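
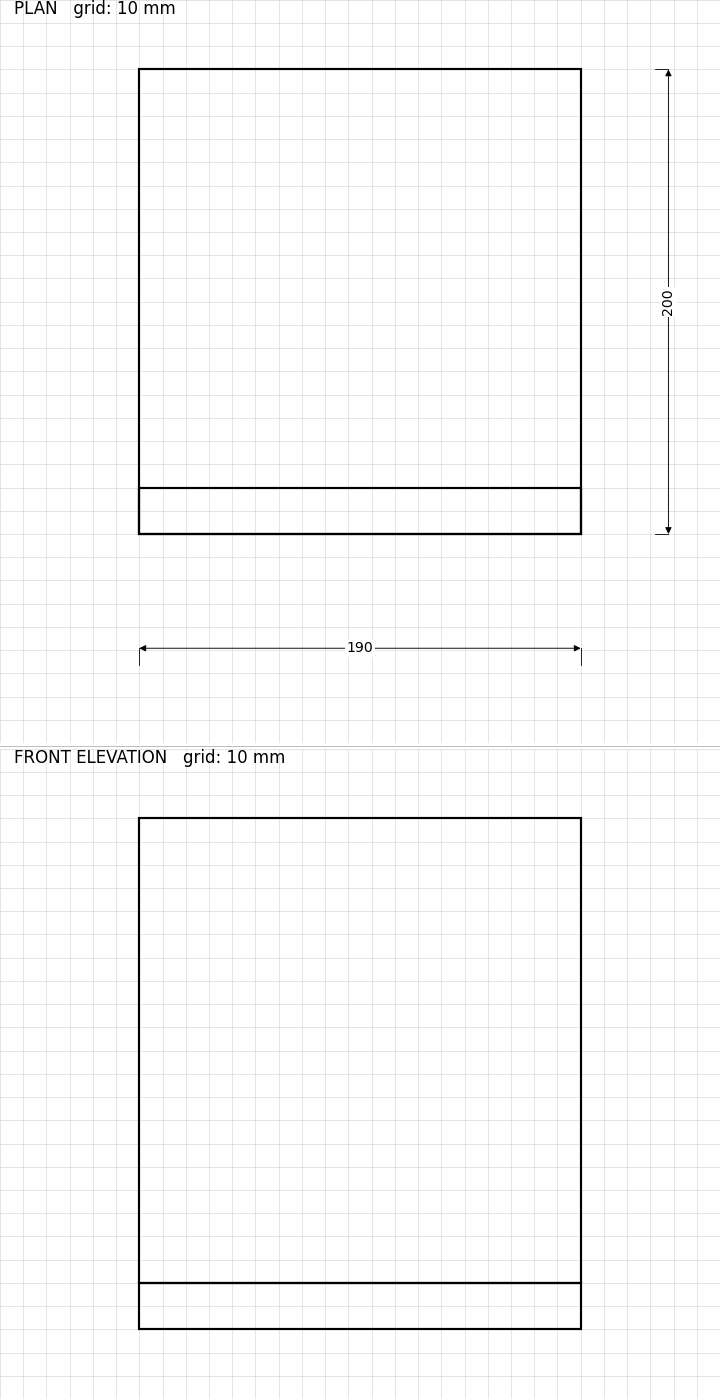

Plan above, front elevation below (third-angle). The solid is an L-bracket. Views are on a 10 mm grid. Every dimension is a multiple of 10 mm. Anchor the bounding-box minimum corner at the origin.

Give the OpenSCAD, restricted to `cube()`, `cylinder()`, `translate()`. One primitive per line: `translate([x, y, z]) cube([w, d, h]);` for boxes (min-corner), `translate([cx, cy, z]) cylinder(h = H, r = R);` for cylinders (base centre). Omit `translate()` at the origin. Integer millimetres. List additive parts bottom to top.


cube([190, 200, 20]);
translate([0, 0, 20]) cube([190, 20, 200]);


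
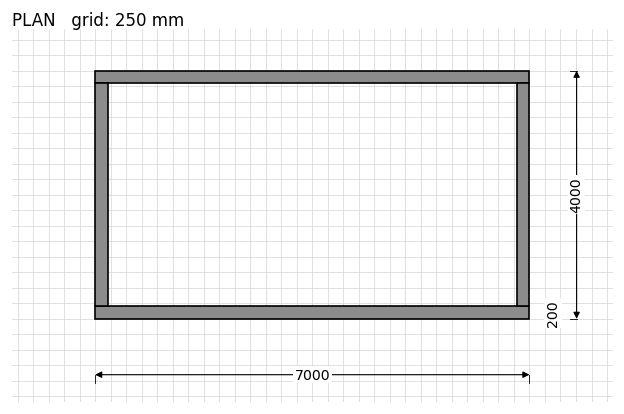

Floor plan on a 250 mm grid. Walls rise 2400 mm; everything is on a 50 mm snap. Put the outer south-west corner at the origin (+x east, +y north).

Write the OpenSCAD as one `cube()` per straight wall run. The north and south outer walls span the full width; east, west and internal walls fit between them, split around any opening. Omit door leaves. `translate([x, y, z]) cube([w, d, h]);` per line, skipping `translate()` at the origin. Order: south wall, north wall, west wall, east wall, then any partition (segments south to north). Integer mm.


cube([7000, 200, 2400]);
translate([0, 3800, 0]) cube([7000, 200, 2400]);
translate([0, 200, 0]) cube([200, 3600, 2400]);
translate([6800, 200, 0]) cube([200, 3600, 2400]);


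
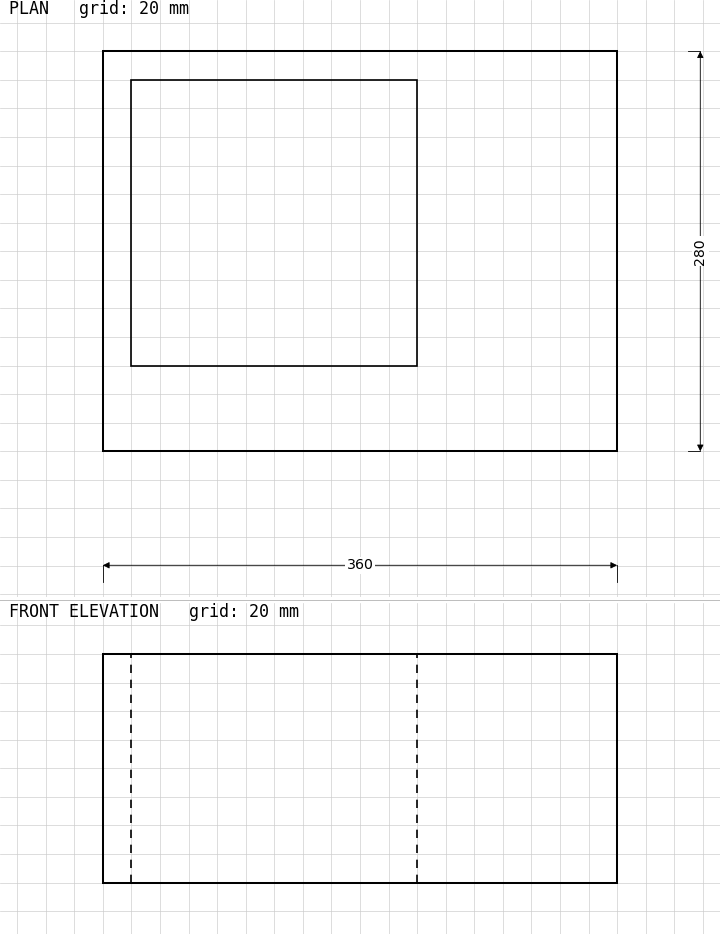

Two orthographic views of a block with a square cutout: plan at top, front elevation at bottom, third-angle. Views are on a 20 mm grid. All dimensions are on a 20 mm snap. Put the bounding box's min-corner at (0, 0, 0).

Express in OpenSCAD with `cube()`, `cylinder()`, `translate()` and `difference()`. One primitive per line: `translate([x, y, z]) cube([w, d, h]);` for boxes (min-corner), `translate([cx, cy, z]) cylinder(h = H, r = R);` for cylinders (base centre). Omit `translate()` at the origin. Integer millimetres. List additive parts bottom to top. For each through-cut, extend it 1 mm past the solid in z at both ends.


difference() {
  cube([360, 280, 160]);
  translate([20, 60, -1]) cube([200, 200, 162]);
}


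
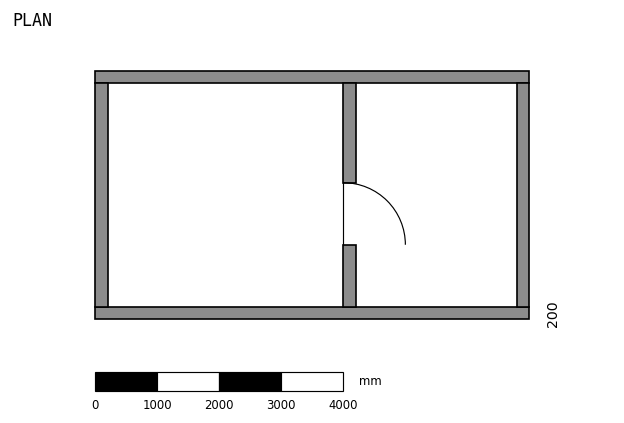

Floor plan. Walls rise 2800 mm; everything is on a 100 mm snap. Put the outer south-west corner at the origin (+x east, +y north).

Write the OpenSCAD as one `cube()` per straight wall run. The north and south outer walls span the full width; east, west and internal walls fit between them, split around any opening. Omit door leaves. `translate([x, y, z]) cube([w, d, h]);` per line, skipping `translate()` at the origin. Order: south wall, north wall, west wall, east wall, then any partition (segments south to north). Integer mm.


cube([7000, 200, 2800]);
translate([0, 3800, 0]) cube([7000, 200, 2800]);
translate([0, 200, 0]) cube([200, 3600, 2800]);
translate([6800, 200, 0]) cube([200, 3600, 2800]);
translate([4000, 200, 0]) cube([200, 1000, 2800]);
translate([4000, 2200, 0]) cube([200, 1600, 2800]);


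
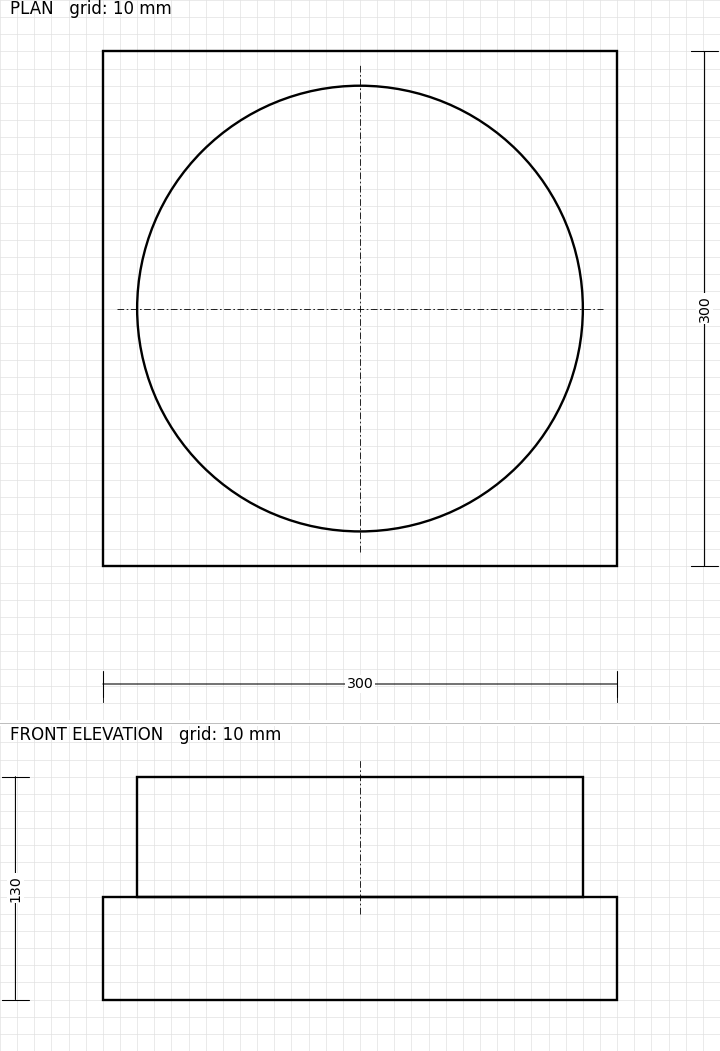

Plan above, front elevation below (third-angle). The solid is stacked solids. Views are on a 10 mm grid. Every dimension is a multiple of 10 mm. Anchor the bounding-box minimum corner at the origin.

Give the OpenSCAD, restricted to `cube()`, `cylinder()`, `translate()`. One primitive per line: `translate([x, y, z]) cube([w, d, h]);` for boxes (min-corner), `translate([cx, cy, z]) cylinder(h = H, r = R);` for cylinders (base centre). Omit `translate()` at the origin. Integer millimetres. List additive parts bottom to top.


cube([300, 300, 60]);
translate([150, 150, 60]) cylinder(h = 70, r = 130);


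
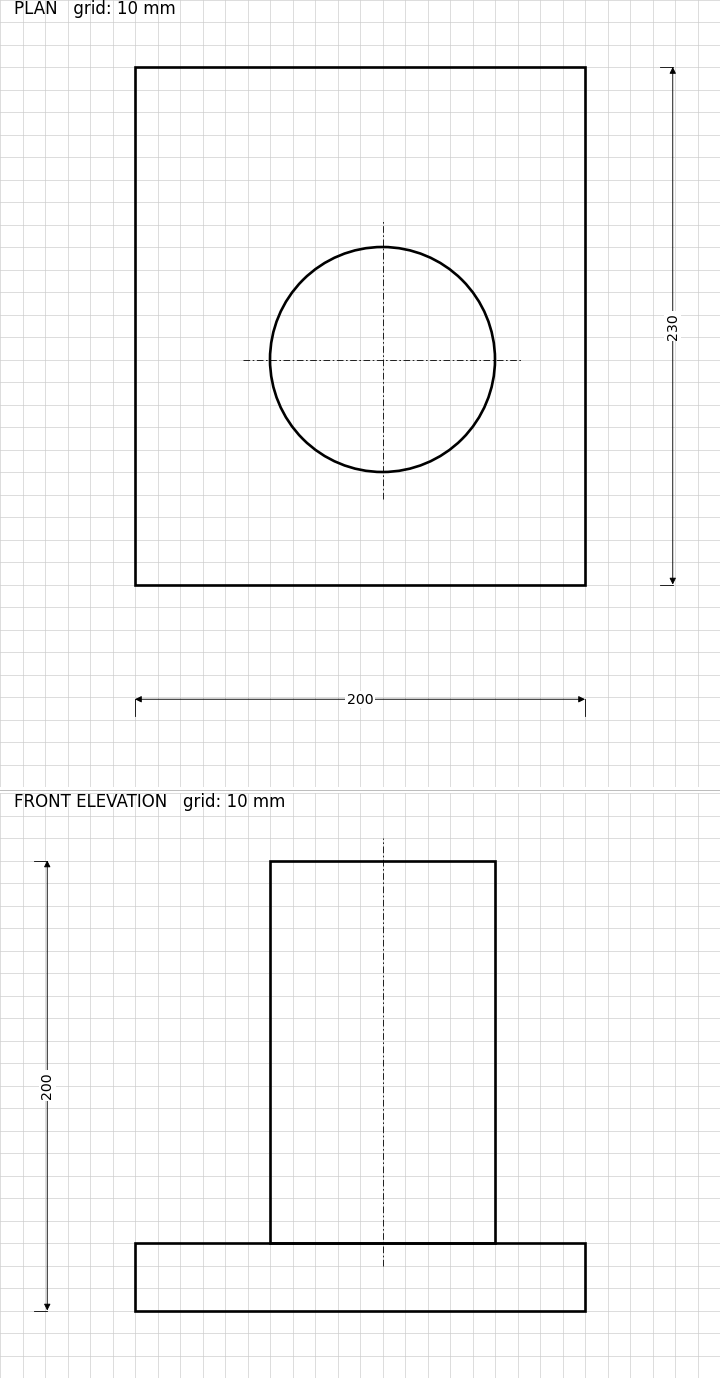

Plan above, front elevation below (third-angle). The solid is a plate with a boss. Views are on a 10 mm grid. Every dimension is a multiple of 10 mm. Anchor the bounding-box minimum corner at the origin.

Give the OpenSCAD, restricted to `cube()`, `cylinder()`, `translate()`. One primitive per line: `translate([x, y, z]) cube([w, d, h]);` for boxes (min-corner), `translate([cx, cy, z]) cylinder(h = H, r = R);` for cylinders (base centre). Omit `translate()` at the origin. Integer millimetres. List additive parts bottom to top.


cube([200, 230, 30]);
translate([110, 100, 30]) cylinder(h = 170, r = 50);


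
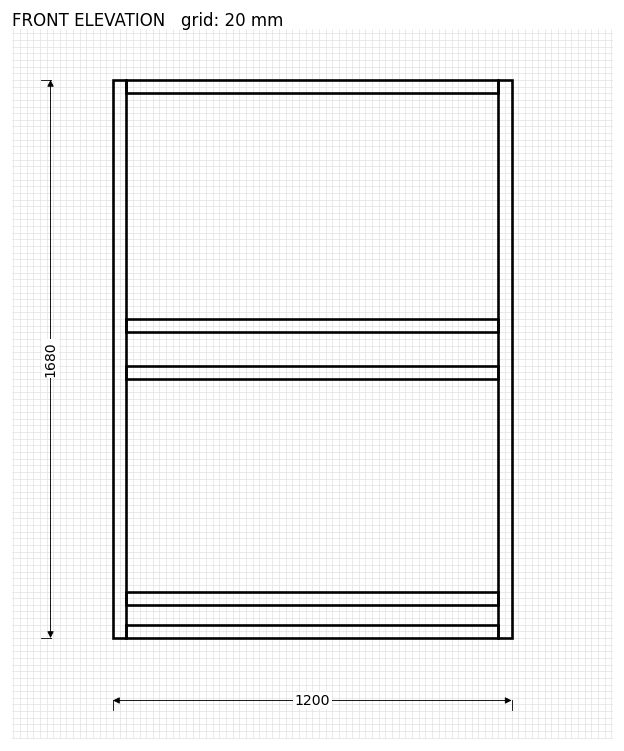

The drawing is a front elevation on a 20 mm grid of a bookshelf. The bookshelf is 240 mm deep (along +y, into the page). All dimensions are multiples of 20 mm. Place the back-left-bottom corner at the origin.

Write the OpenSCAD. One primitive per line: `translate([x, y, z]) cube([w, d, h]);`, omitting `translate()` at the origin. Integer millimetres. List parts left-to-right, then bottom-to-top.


cube([40, 240, 1680]);
translate([40, 0, 0]) cube([1120, 240, 40]);
translate([40, 0, 100]) cube([1120, 240, 40]);
translate([40, 0, 780]) cube([1120, 240, 40]);
translate([40, 0, 920]) cube([1120, 240, 40]);
translate([40, 0, 1640]) cube([1120, 240, 40]);
translate([1160, 0, 0]) cube([40, 240, 1680]);


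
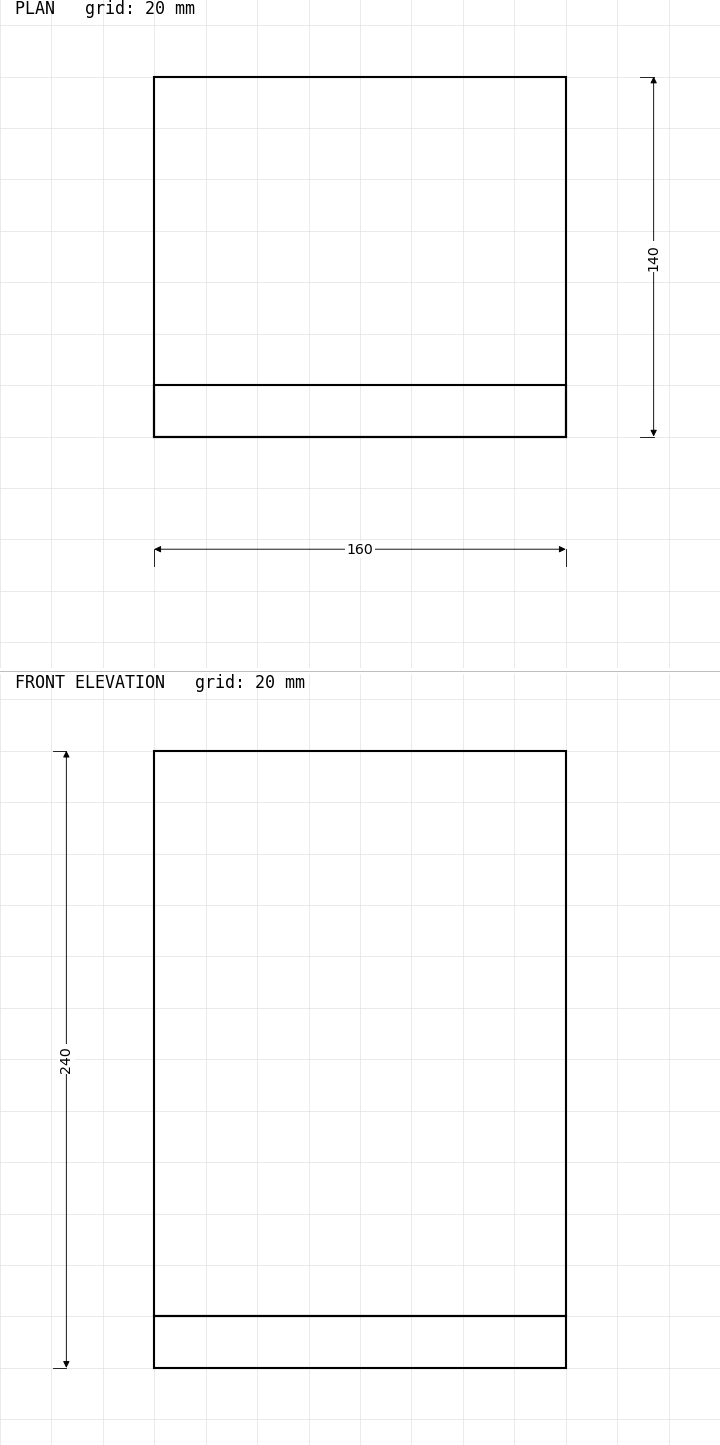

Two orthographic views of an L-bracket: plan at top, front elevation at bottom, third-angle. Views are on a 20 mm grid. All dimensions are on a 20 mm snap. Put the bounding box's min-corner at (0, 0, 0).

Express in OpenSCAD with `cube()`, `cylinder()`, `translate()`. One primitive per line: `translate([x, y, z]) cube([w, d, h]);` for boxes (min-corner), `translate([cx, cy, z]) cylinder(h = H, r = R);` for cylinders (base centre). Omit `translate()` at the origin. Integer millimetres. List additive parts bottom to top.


cube([160, 140, 20]);
translate([0, 0, 20]) cube([160, 20, 220]);


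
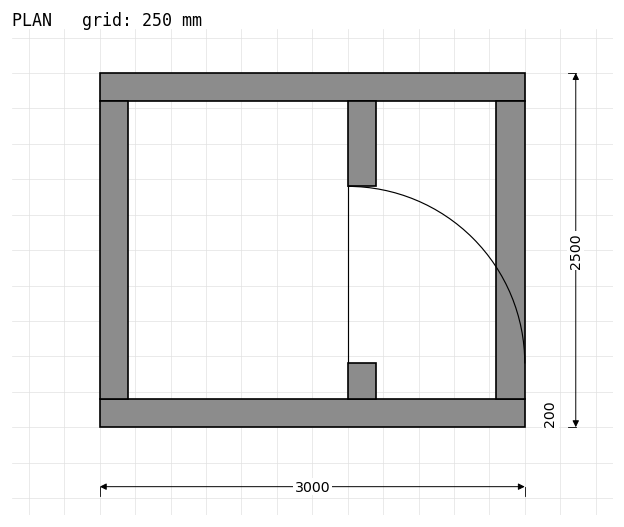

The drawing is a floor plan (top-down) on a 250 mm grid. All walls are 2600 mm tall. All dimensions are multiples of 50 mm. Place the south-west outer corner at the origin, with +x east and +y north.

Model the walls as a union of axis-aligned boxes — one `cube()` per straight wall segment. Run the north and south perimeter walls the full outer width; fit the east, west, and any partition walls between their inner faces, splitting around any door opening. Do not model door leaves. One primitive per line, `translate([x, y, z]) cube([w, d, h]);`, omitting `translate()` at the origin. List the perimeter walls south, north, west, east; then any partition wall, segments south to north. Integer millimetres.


cube([3000, 200, 2600]);
translate([0, 2300, 0]) cube([3000, 200, 2600]);
translate([0, 200, 0]) cube([200, 2100, 2600]);
translate([2800, 200, 0]) cube([200, 2100, 2600]);
translate([1750, 200, 0]) cube([200, 250, 2600]);
translate([1750, 1700, 0]) cube([200, 600, 2600]);


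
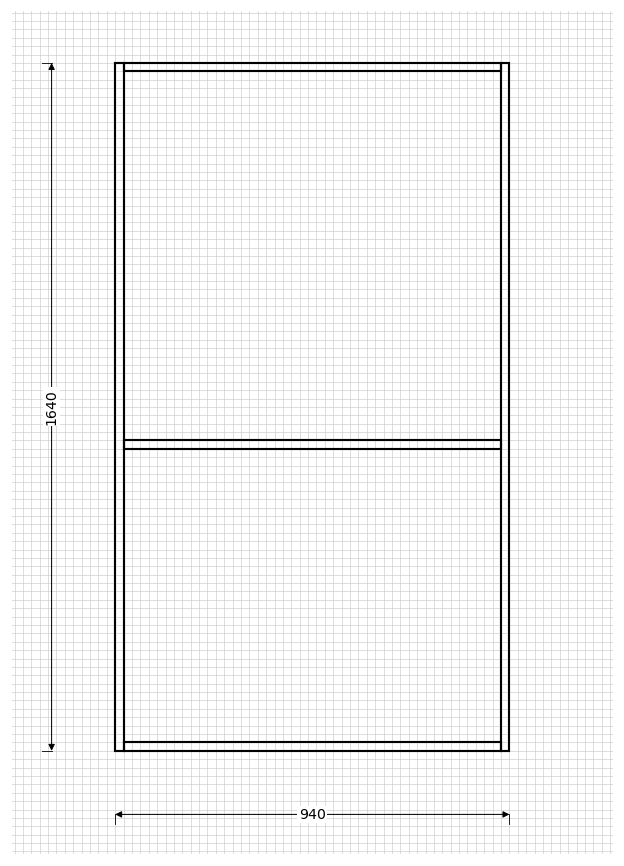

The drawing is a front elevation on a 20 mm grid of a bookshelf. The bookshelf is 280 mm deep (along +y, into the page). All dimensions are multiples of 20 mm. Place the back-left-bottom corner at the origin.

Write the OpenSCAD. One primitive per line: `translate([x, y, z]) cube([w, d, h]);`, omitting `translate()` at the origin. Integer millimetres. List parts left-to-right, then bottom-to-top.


cube([20, 280, 1640]);
translate([20, 0, 0]) cube([900, 280, 20]);
translate([20, 0, 720]) cube([900, 280, 20]);
translate([20, 0, 1620]) cube([900, 280, 20]);
translate([920, 0, 0]) cube([20, 280, 1640]);


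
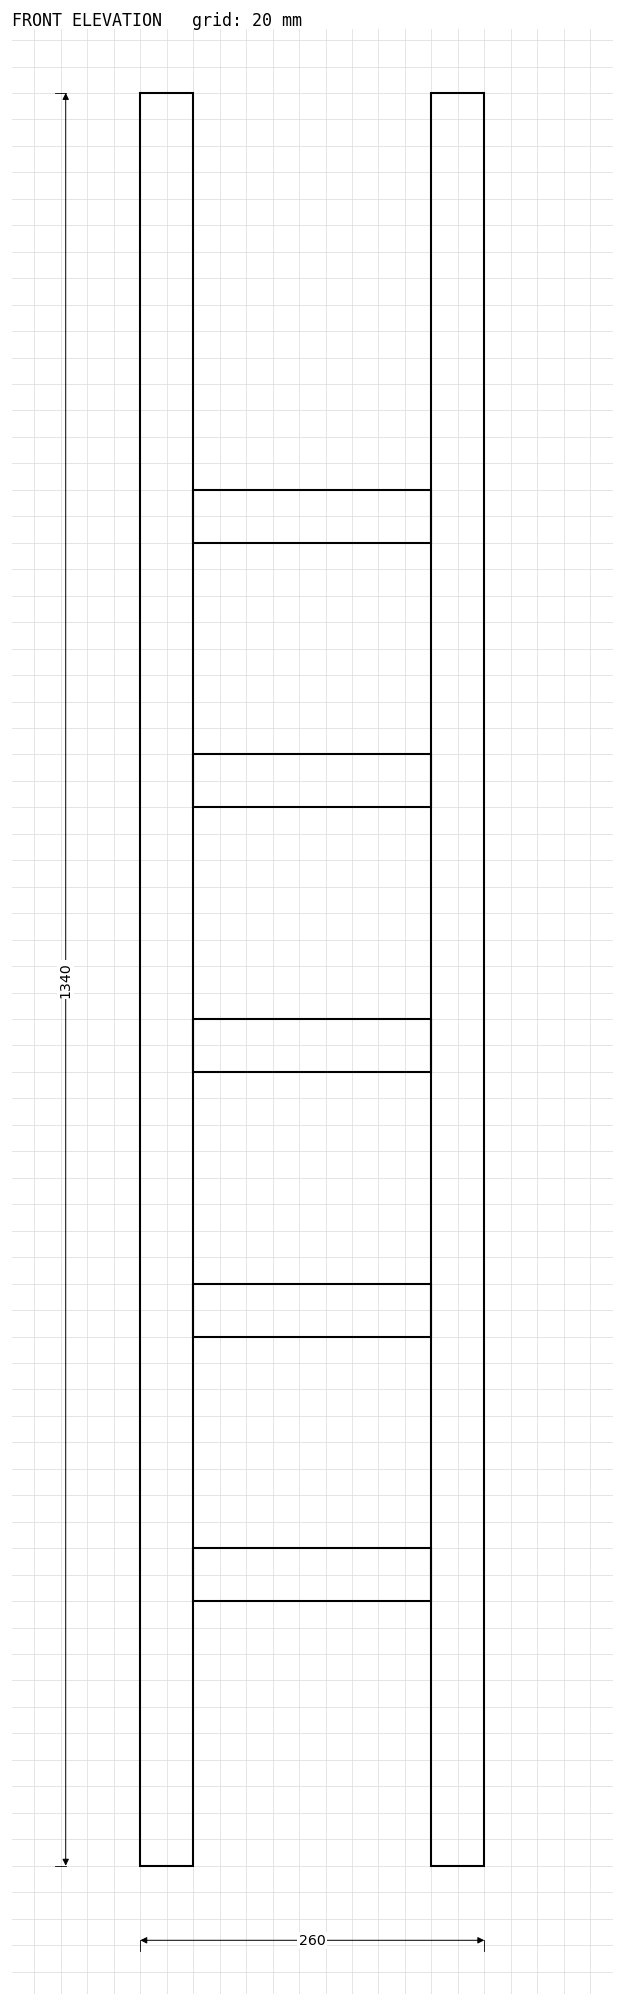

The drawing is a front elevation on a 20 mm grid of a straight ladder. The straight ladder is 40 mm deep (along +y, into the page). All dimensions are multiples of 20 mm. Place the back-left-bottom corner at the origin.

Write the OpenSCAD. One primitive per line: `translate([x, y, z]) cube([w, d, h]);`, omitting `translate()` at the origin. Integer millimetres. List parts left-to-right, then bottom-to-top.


cube([40, 40, 1340]);
translate([40, 0, 200]) cube([180, 40, 40]);
translate([40, 0, 400]) cube([180, 40, 40]);
translate([40, 0, 600]) cube([180, 40, 40]);
translate([40, 0, 800]) cube([180, 40, 40]);
translate([40, 0, 1000]) cube([180, 40, 40]);
translate([220, 0, 0]) cube([40, 40, 1340]);


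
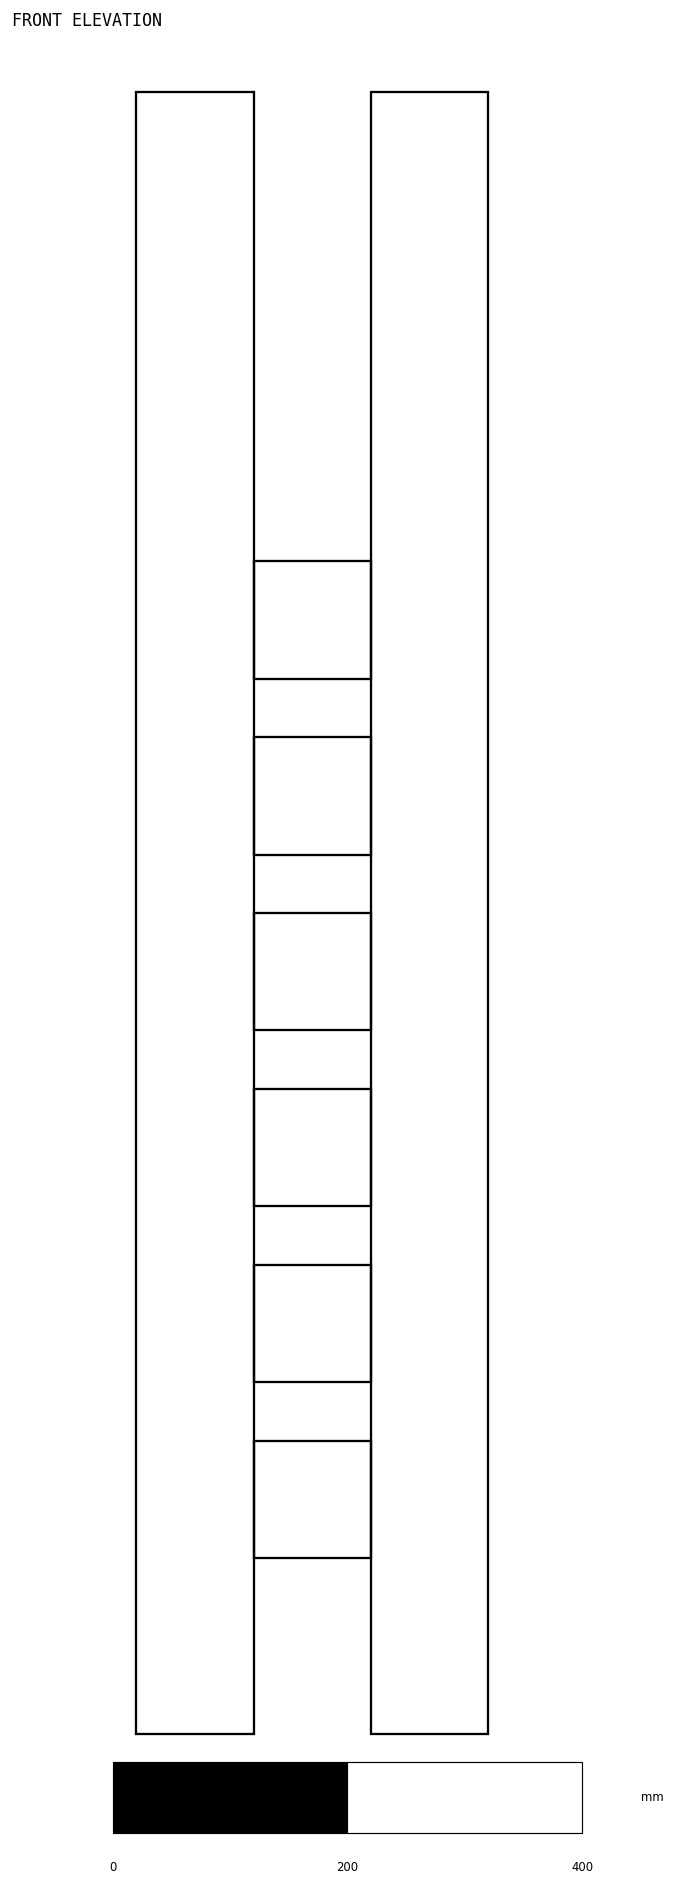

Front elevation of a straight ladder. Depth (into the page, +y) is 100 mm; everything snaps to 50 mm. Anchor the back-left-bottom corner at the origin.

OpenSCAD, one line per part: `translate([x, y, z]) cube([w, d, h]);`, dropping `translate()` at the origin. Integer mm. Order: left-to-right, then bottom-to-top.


cube([100, 100, 1400]);
translate([100, 0, 150]) cube([100, 100, 100]);
translate([100, 0, 300]) cube([100, 100, 100]);
translate([100, 0, 450]) cube([100, 100, 100]);
translate([100, 0, 600]) cube([100, 100, 100]);
translate([100, 0, 750]) cube([100, 100, 100]);
translate([100, 0, 900]) cube([100, 100, 100]);
translate([200, 0, 0]) cube([100, 100, 1400]);


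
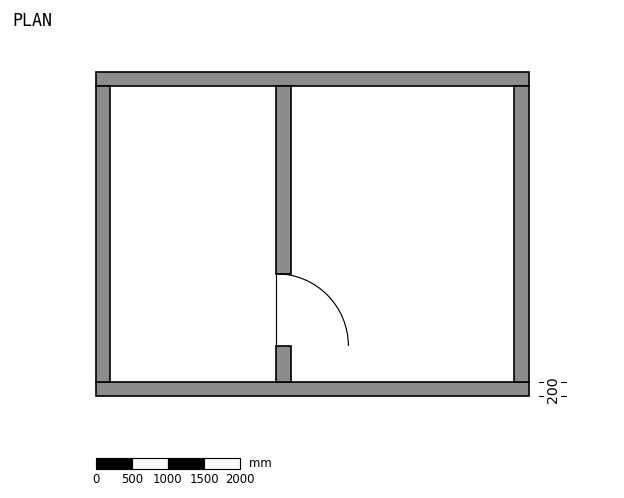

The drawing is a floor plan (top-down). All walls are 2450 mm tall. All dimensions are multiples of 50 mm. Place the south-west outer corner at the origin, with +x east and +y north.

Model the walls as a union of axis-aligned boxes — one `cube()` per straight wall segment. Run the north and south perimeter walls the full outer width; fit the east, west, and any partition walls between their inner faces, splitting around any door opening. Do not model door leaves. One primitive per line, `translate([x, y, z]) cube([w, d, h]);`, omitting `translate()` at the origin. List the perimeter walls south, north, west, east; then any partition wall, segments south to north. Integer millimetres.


cube([6000, 200, 2450]);
translate([0, 4300, 0]) cube([6000, 200, 2450]);
translate([0, 200, 0]) cube([200, 4100, 2450]);
translate([5800, 200, 0]) cube([200, 4100, 2450]);
translate([2500, 200, 0]) cube([200, 500, 2450]);
translate([2500, 1700, 0]) cube([200, 2600, 2450]);


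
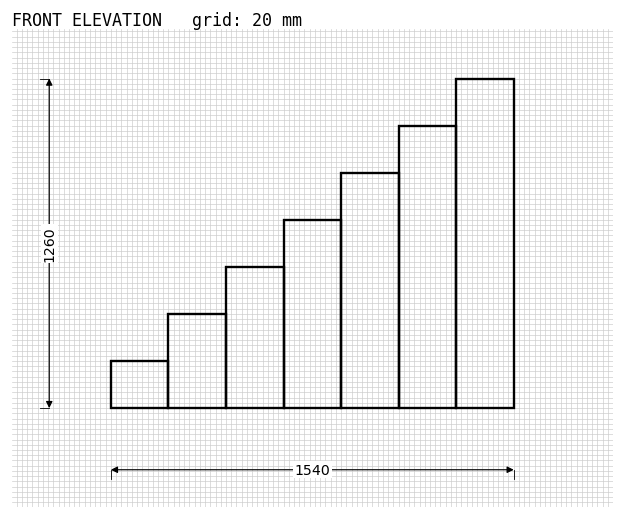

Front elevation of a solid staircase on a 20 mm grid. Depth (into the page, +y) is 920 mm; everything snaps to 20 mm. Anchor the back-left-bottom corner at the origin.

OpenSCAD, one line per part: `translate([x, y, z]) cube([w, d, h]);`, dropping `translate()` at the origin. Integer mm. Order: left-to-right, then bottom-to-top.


cube([220, 920, 180]);
translate([220, 0, 0]) cube([220, 920, 360]);
translate([440, 0, 0]) cube([220, 920, 540]);
translate([660, 0, 0]) cube([220, 920, 720]);
translate([880, 0, 0]) cube([220, 920, 900]);
translate([1100, 0, 0]) cube([220, 920, 1080]);
translate([1320, 0, 0]) cube([220, 920, 1260]);


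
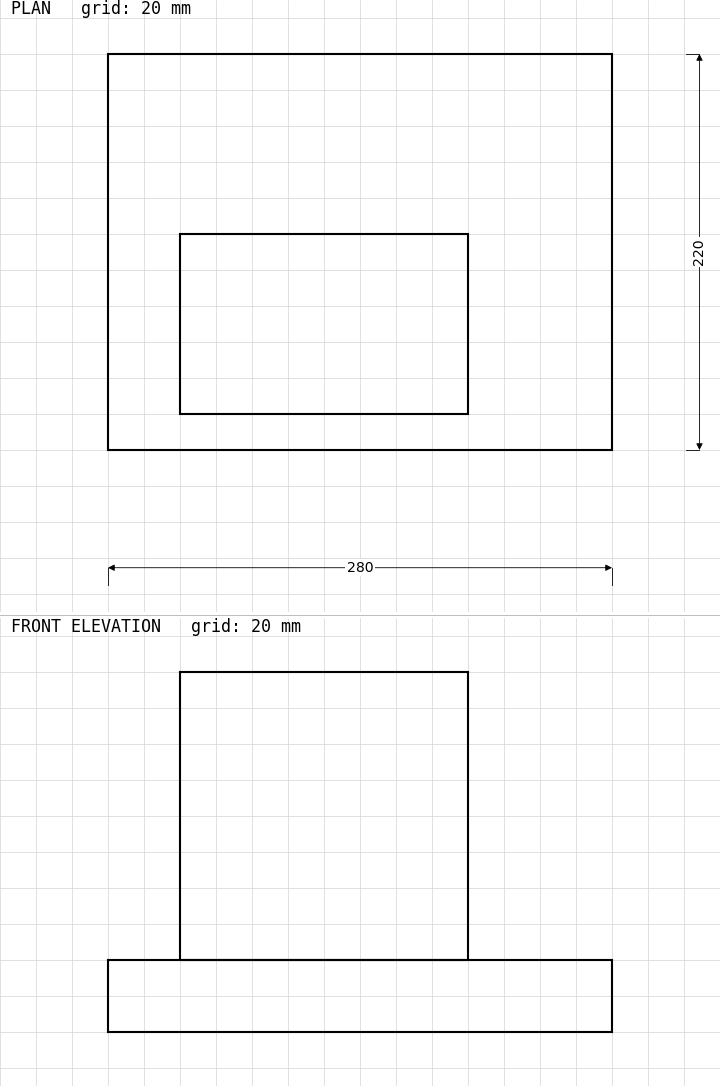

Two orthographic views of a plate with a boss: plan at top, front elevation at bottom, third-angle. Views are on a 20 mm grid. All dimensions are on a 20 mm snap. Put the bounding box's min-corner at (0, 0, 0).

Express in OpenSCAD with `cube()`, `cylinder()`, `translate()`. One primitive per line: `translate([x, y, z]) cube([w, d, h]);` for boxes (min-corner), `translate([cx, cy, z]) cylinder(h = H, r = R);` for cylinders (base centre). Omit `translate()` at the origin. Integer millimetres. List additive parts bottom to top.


cube([280, 220, 40]);
translate([40, 20, 40]) cube([160, 100, 160]);


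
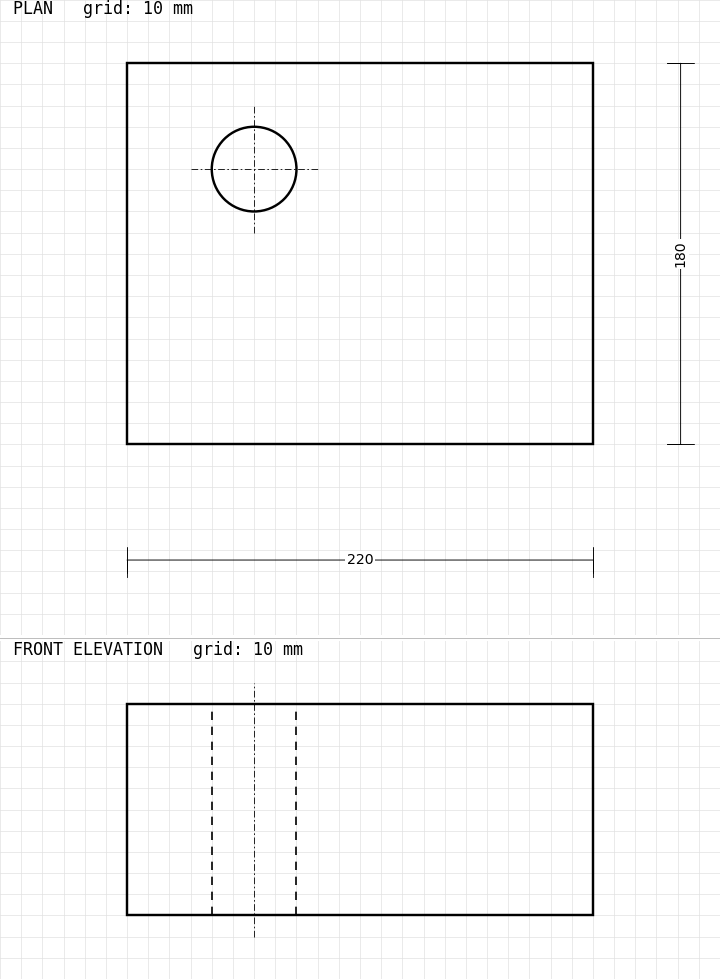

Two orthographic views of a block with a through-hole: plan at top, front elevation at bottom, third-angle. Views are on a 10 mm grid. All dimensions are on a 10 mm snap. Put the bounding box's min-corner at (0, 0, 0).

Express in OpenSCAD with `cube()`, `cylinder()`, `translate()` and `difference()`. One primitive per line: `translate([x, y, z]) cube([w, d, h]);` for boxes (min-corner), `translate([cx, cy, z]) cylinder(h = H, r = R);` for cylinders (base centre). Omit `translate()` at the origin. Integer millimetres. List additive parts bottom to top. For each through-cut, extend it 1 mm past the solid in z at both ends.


difference() {
  cube([220, 180, 100]);
  translate([60, 130, -1]) cylinder(h = 102, r = 20);
}


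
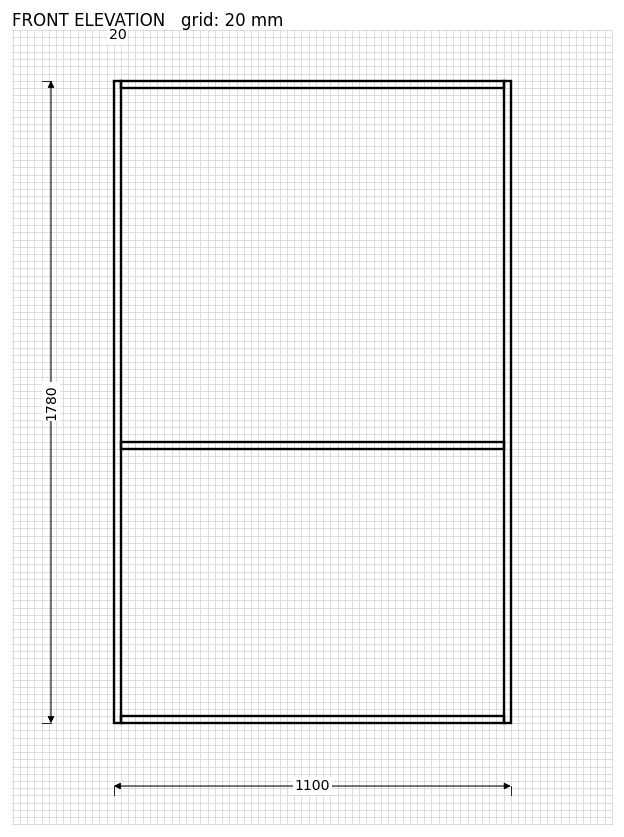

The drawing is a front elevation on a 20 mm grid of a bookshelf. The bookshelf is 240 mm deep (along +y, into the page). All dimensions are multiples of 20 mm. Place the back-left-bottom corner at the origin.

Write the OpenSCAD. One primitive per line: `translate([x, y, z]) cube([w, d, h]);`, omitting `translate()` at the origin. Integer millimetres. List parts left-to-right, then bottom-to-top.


cube([20, 240, 1780]);
translate([20, 0, 0]) cube([1060, 240, 20]);
translate([20, 0, 760]) cube([1060, 240, 20]);
translate([20, 0, 1760]) cube([1060, 240, 20]);
translate([1080, 0, 0]) cube([20, 240, 1780]);


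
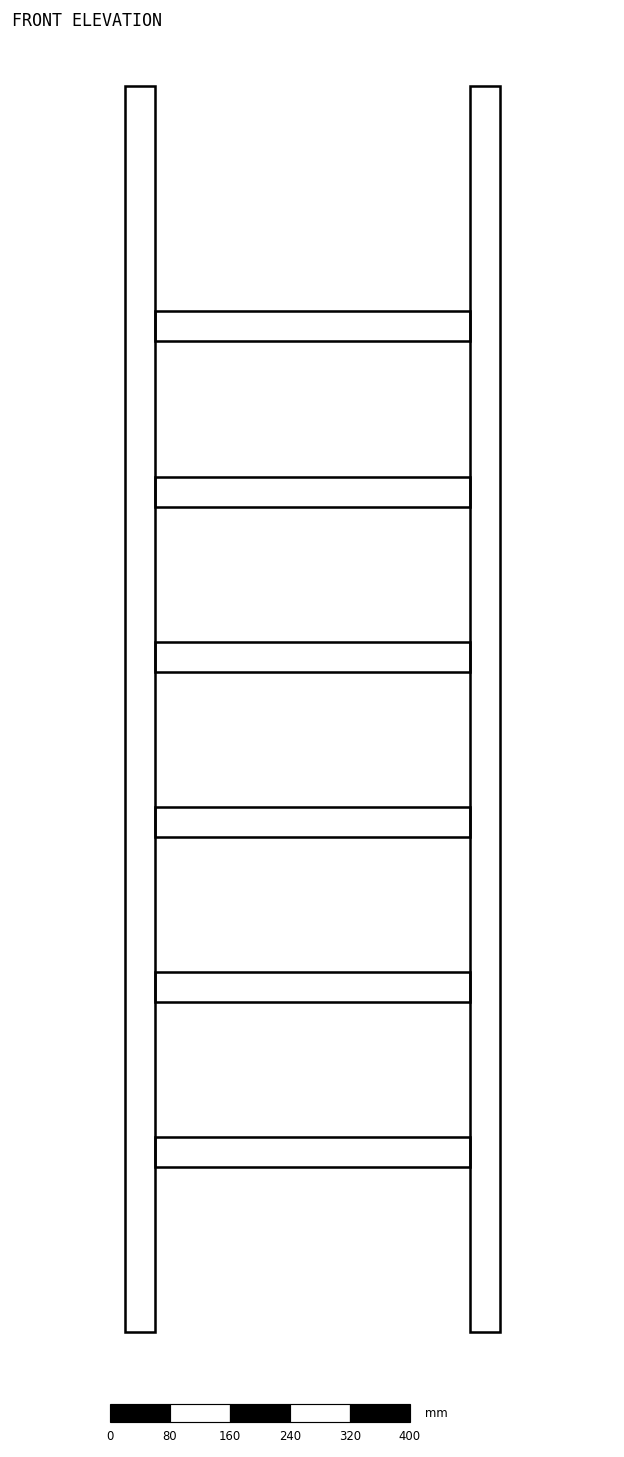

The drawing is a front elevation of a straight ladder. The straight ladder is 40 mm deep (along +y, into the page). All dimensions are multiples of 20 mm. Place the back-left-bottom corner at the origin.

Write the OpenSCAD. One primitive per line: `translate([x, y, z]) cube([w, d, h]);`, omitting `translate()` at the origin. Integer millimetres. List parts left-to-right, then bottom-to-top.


cube([40, 40, 1660]);
translate([40, 0, 220]) cube([420, 40, 40]);
translate([40, 0, 440]) cube([420, 40, 40]);
translate([40, 0, 660]) cube([420, 40, 40]);
translate([40, 0, 880]) cube([420, 40, 40]);
translate([40, 0, 1100]) cube([420, 40, 40]);
translate([40, 0, 1320]) cube([420, 40, 40]);
translate([460, 0, 0]) cube([40, 40, 1660]);


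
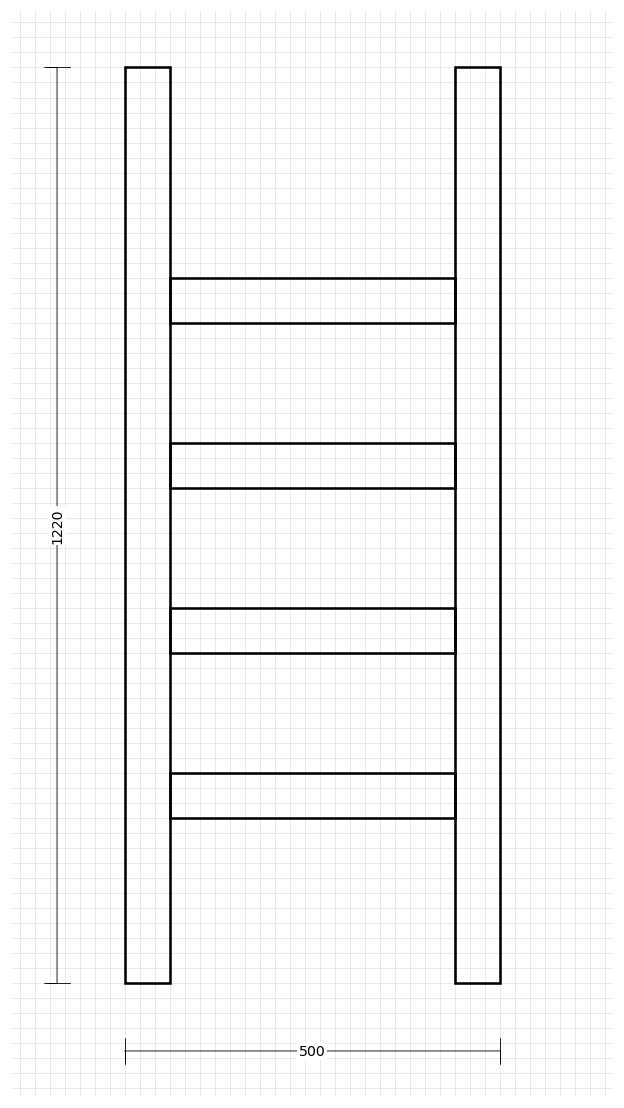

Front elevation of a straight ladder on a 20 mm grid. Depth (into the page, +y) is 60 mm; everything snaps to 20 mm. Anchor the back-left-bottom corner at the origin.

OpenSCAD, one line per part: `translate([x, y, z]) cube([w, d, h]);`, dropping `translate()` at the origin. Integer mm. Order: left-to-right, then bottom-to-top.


cube([60, 60, 1220]);
translate([60, 0, 220]) cube([380, 60, 60]);
translate([60, 0, 440]) cube([380, 60, 60]);
translate([60, 0, 660]) cube([380, 60, 60]);
translate([60, 0, 880]) cube([380, 60, 60]);
translate([440, 0, 0]) cube([60, 60, 1220]);


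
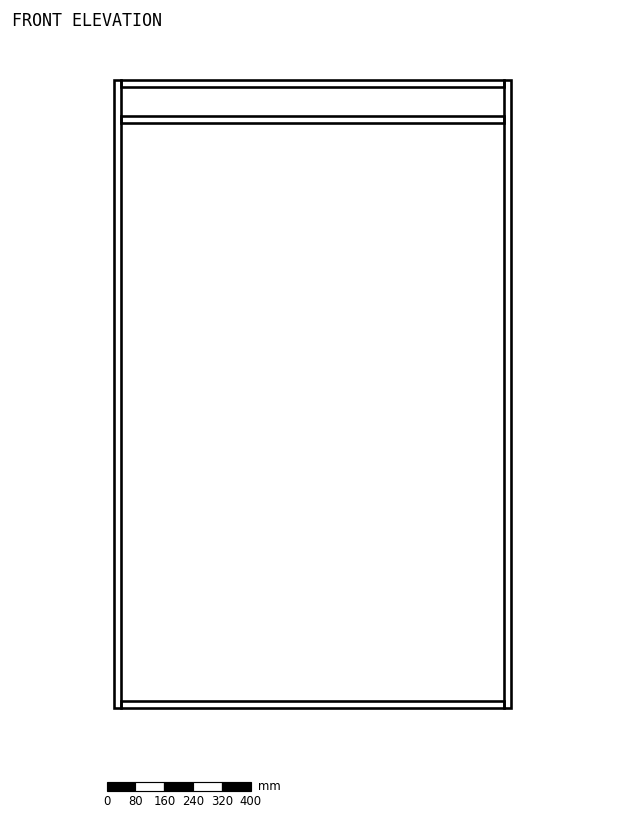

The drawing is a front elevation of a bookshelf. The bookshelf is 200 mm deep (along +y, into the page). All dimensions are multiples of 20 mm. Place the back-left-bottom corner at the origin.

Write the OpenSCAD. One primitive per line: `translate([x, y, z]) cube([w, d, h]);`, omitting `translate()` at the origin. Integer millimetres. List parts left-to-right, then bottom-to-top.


cube([20, 200, 1740]);
translate([20, 0, 0]) cube([1060, 200, 20]);
translate([20, 0, 1620]) cube([1060, 200, 20]);
translate([20, 0, 1720]) cube([1060, 200, 20]);
translate([1080, 0, 0]) cube([20, 200, 1740]);


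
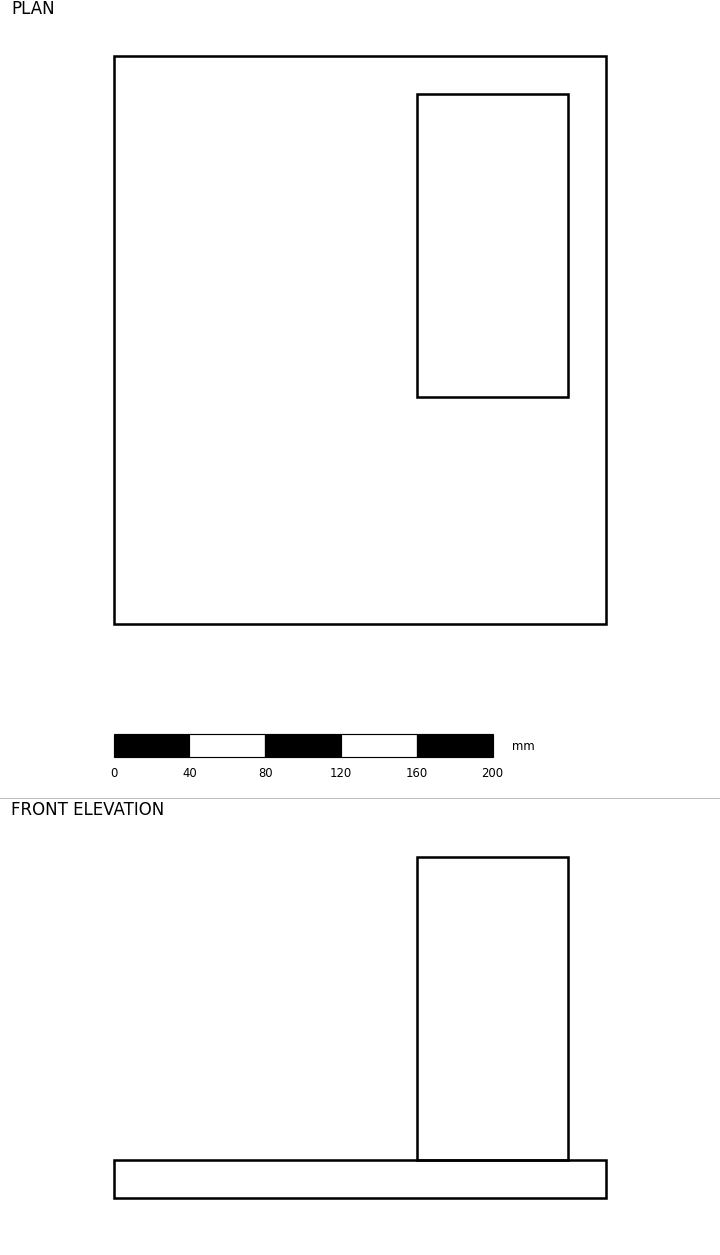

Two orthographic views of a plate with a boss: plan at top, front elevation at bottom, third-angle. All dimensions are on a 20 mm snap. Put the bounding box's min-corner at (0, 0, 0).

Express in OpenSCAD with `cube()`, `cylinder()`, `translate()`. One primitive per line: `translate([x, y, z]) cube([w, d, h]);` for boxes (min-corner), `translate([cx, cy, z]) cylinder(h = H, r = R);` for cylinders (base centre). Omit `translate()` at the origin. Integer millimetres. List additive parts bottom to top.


cube([260, 300, 20]);
translate([160, 120, 20]) cube([80, 160, 160]);


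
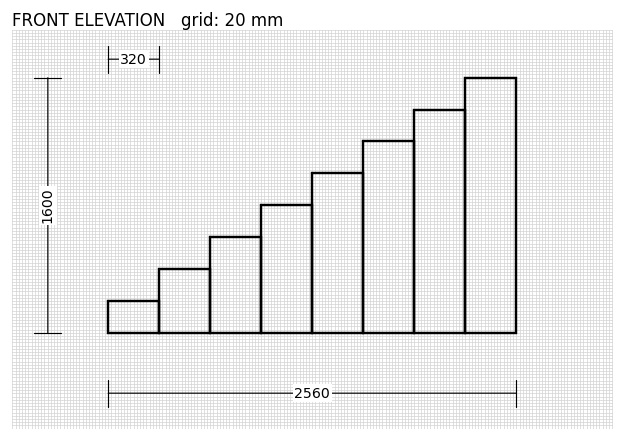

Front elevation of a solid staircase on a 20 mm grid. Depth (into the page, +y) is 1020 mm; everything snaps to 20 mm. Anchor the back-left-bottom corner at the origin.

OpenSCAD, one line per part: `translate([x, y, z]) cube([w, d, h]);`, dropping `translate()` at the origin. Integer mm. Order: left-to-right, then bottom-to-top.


cube([320, 1020, 200]);
translate([320, 0, 0]) cube([320, 1020, 400]);
translate([640, 0, 0]) cube([320, 1020, 600]);
translate([960, 0, 0]) cube([320, 1020, 800]);
translate([1280, 0, 0]) cube([320, 1020, 1000]);
translate([1600, 0, 0]) cube([320, 1020, 1200]);
translate([1920, 0, 0]) cube([320, 1020, 1400]);
translate([2240, 0, 0]) cube([320, 1020, 1600]);


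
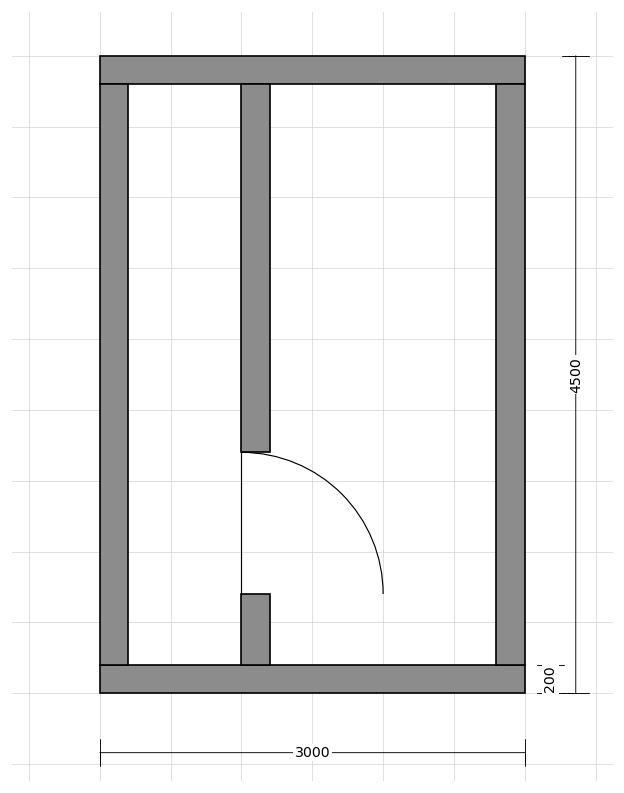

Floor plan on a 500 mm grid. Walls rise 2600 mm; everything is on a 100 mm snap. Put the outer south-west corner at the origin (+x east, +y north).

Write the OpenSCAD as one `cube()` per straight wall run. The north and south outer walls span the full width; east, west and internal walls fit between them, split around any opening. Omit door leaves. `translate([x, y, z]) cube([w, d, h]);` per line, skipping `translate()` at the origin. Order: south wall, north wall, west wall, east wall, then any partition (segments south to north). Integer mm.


cube([3000, 200, 2600]);
translate([0, 4300, 0]) cube([3000, 200, 2600]);
translate([0, 200, 0]) cube([200, 4100, 2600]);
translate([2800, 200, 0]) cube([200, 4100, 2600]);
translate([1000, 200, 0]) cube([200, 500, 2600]);
translate([1000, 1700, 0]) cube([200, 2600, 2600]);


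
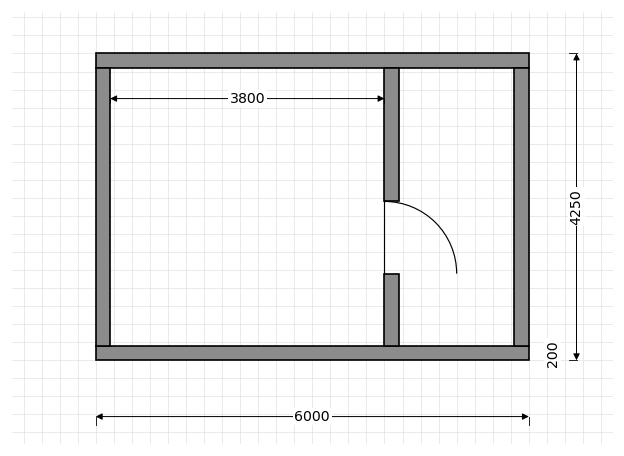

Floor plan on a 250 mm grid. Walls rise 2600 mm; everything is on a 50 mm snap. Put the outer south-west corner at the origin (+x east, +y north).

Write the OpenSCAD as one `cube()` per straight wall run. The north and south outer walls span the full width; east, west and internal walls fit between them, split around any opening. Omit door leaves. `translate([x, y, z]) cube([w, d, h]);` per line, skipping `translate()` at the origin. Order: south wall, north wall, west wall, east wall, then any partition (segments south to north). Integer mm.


cube([6000, 200, 2600]);
translate([0, 4050, 0]) cube([6000, 200, 2600]);
translate([0, 200, 0]) cube([200, 3850, 2600]);
translate([5800, 200, 0]) cube([200, 3850, 2600]);
translate([4000, 200, 0]) cube([200, 1000, 2600]);
translate([4000, 2200, 0]) cube([200, 1850, 2600]);


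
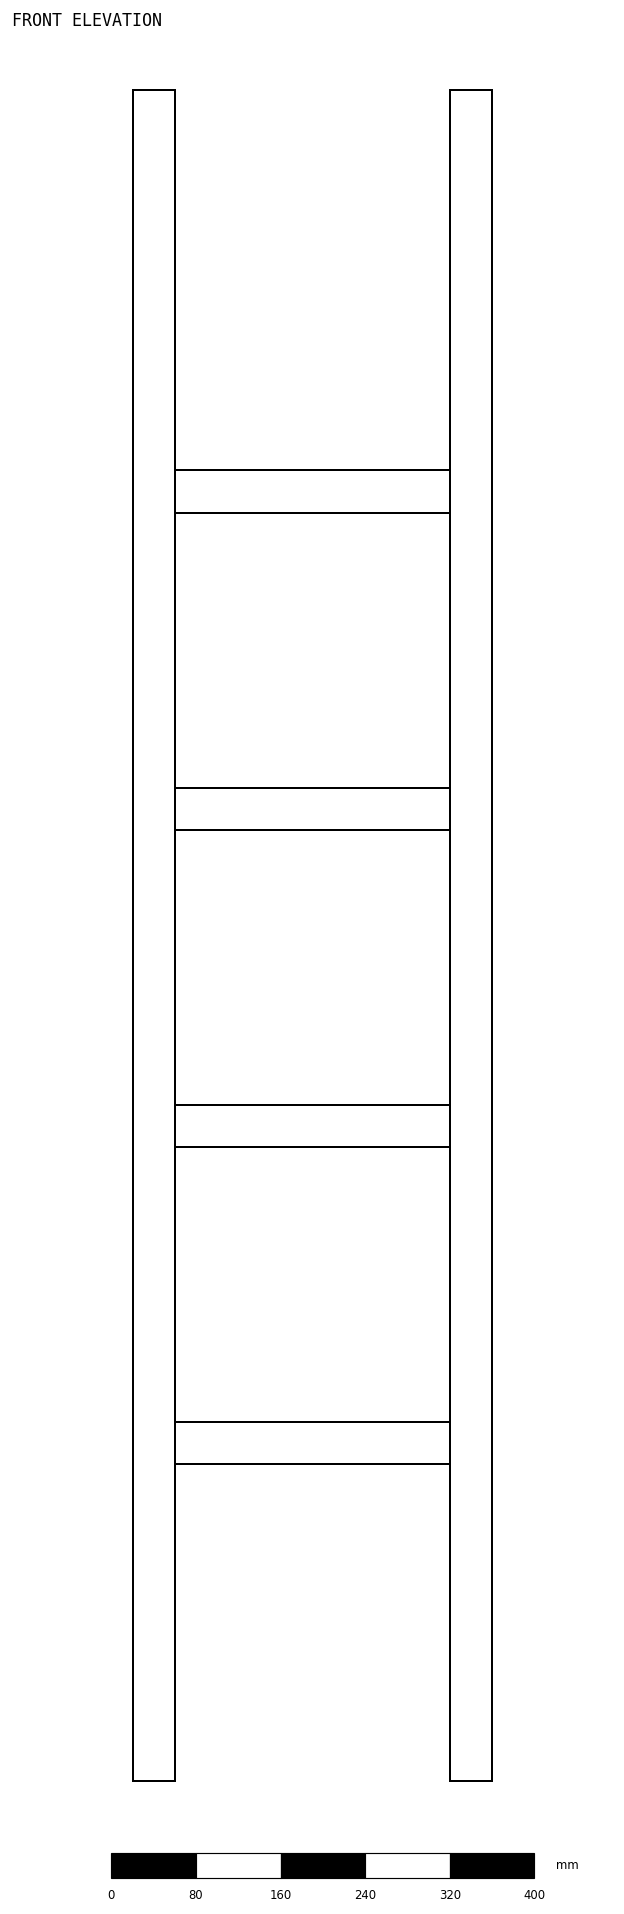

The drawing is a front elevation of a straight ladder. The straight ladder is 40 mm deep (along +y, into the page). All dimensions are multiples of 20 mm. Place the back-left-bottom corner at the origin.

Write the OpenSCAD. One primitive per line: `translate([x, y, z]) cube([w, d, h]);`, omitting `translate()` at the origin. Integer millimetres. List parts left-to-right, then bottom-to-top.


cube([40, 40, 1600]);
translate([40, 0, 300]) cube([260, 40, 40]);
translate([40, 0, 600]) cube([260, 40, 40]);
translate([40, 0, 900]) cube([260, 40, 40]);
translate([40, 0, 1200]) cube([260, 40, 40]);
translate([300, 0, 0]) cube([40, 40, 1600]);


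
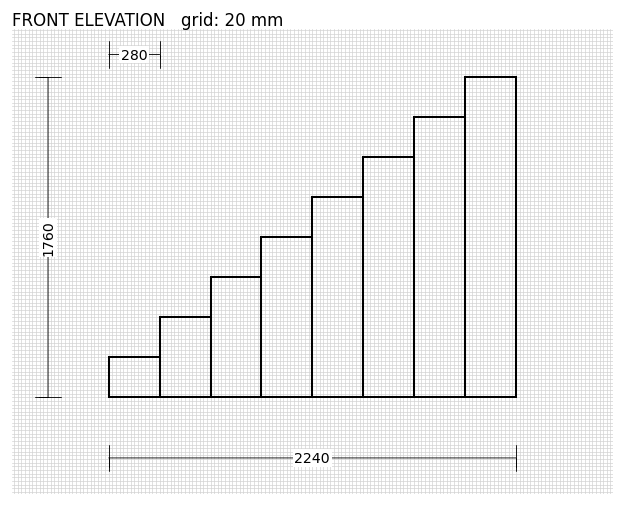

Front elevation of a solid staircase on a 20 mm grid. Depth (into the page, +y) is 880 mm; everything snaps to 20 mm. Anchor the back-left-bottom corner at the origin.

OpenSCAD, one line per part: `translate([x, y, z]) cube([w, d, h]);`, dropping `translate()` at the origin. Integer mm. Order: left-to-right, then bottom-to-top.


cube([280, 880, 220]);
translate([280, 0, 0]) cube([280, 880, 440]);
translate([560, 0, 0]) cube([280, 880, 660]);
translate([840, 0, 0]) cube([280, 880, 880]);
translate([1120, 0, 0]) cube([280, 880, 1100]);
translate([1400, 0, 0]) cube([280, 880, 1320]);
translate([1680, 0, 0]) cube([280, 880, 1540]);
translate([1960, 0, 0]) cube([280, 880, 1760]);


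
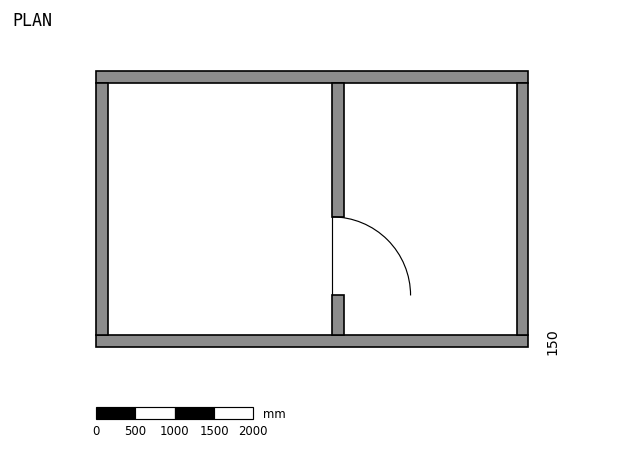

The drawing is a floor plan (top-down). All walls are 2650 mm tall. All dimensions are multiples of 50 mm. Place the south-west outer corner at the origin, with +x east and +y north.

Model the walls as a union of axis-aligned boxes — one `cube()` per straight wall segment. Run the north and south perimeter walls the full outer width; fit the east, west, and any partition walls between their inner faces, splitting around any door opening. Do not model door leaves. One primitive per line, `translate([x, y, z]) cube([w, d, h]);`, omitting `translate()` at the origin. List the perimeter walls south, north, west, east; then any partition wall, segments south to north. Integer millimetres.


cube([5500, 150, 2650]);
translate([0, 3350, 0]) cube([5500, 150, 2650]);
translate([0, 150, 0]) cube([150, 3200, 2650]);
translate([5350, 150, 0]) cube([150, 3200, 2650]);
translate([3000, 150, 0]) cube([150, 500, 2650]);
translate([3000, 1650, 0]) cube([150, 1700, 2650]);


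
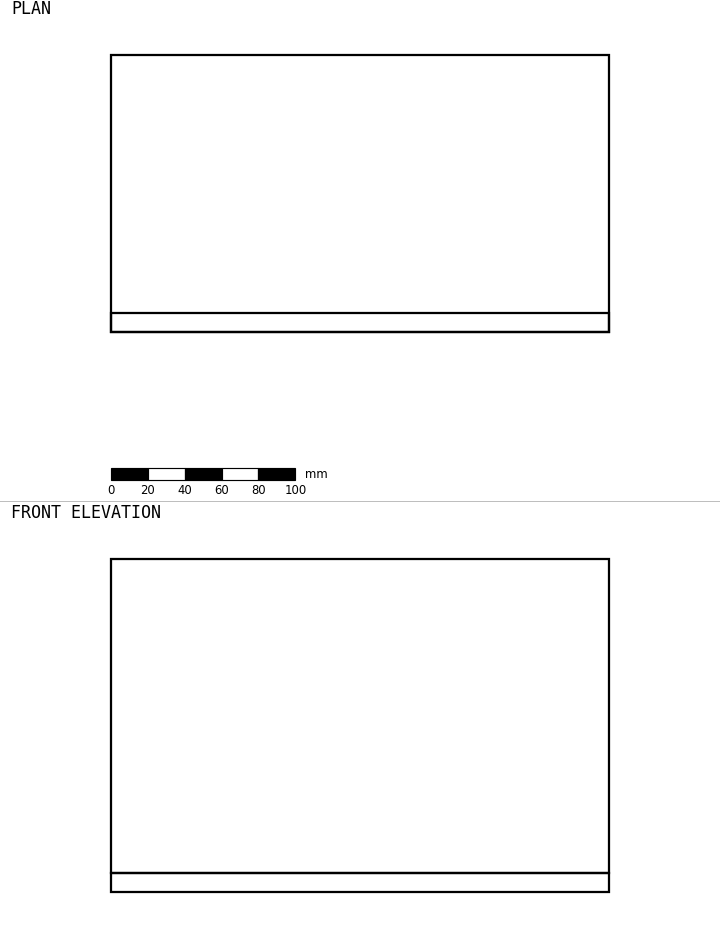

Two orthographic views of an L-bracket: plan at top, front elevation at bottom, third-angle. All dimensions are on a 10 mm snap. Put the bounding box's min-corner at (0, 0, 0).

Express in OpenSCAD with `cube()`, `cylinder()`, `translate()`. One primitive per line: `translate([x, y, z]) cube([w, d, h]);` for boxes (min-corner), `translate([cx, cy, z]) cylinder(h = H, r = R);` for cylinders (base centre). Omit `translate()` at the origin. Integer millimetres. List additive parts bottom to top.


cube([270, 150, 10]);
translate([0, 0, 10]) cube([270, 10, 170]);


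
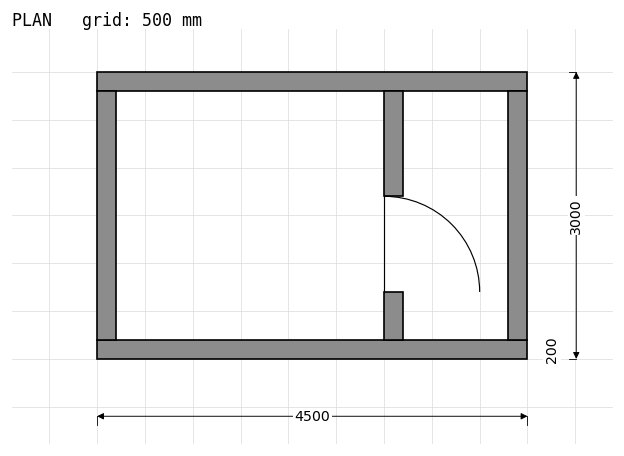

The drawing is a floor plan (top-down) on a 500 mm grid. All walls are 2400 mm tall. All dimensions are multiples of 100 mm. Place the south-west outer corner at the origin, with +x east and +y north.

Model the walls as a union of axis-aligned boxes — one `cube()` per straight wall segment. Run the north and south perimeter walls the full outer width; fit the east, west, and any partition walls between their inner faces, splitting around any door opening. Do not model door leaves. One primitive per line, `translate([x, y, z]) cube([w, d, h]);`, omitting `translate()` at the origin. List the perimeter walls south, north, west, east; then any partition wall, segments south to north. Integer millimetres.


cube([4500, 200, 2400]);
translate([0, 2800, 0]) cube([4500, 200, 2400]);
translate([0, 200, 0]) cube([200, 2600, 2400]);
translate([4300, 200, 0]) cube([200, 2600, 2400]);
translate([3000, 200, 0]) cube([200, 500, 2400]);
translate([3000, 1700, 0]) cube([200, 1100, 2400]);


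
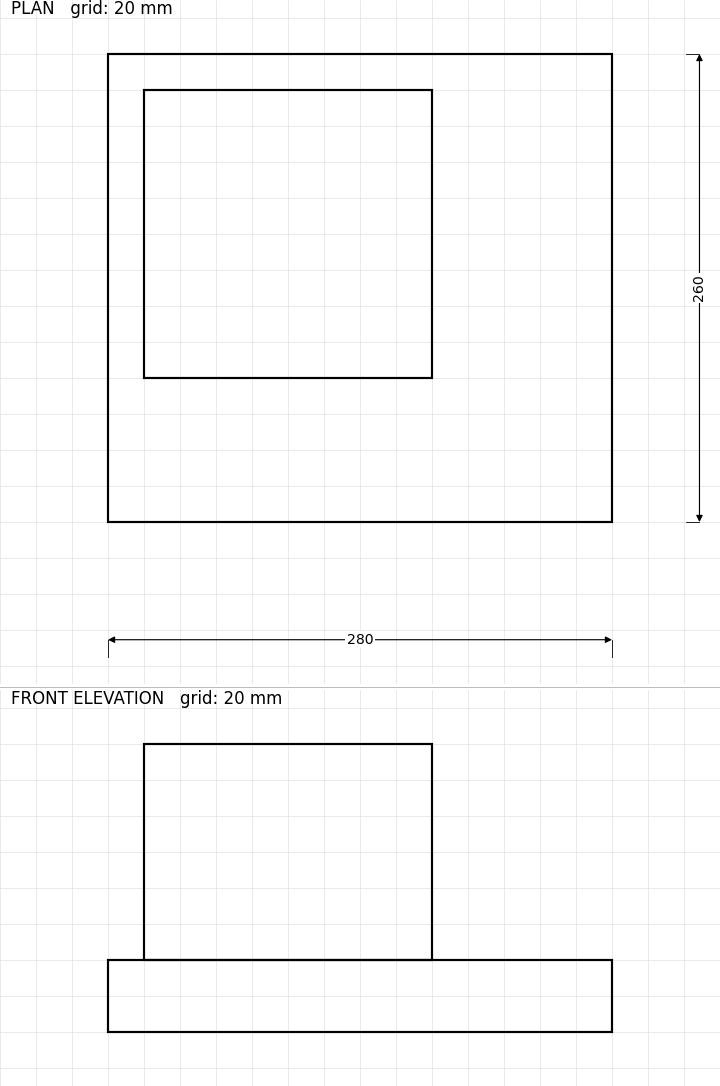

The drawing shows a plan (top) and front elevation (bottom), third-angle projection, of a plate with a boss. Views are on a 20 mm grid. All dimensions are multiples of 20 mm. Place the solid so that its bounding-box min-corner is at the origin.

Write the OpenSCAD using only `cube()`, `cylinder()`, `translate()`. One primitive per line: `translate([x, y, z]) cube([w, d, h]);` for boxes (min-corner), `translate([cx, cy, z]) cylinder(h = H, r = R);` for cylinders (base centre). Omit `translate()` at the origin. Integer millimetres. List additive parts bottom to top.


cube([280, 260, 40]);
translate([20, 80, 40]) cube([160, 160, 120]);


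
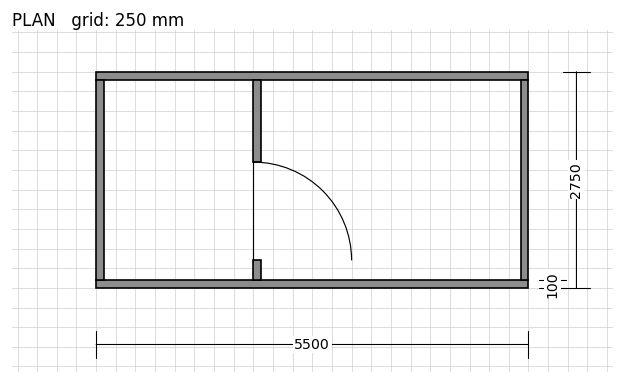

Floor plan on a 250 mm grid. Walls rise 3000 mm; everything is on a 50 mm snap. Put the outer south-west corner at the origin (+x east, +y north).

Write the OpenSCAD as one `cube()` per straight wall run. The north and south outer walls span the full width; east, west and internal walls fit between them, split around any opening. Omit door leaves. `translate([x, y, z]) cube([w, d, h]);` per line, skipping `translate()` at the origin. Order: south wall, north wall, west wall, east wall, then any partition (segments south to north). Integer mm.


cube([5500, 100, 3000]);
translate([0, 2650, 0]) cube([5500, 100, 3000]);
translate([0, 100, 0]) cube([100, 2550, 3000]);
translate([5400, 100, 0]) cube([100, 2550, 3000]);
translate([2000, 100, 0]) cube([100, 250, 3000]);
translate([2000, 1600, 0]) cube([100, 1050, 3000]);


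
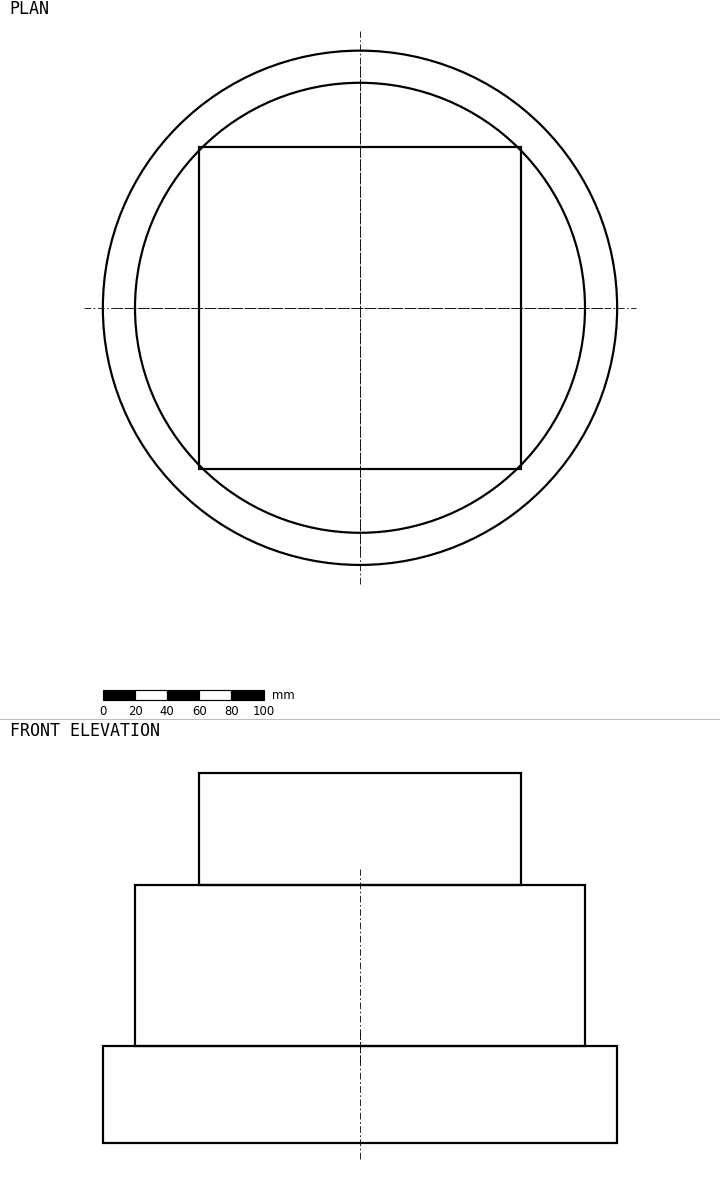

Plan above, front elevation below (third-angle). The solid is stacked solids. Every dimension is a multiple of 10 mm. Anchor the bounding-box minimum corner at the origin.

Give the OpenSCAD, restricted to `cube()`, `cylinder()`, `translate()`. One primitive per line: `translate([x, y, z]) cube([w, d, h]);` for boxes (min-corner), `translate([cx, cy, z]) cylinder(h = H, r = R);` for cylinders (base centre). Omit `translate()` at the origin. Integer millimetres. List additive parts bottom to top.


translate([160, 160, 0]) cylinder(h = 60, r = 160);
translate([160, 160, 60]) cylinder(h = 100, r = 140);
translate([60, 60, 160]) cube([200, 200, 70]);


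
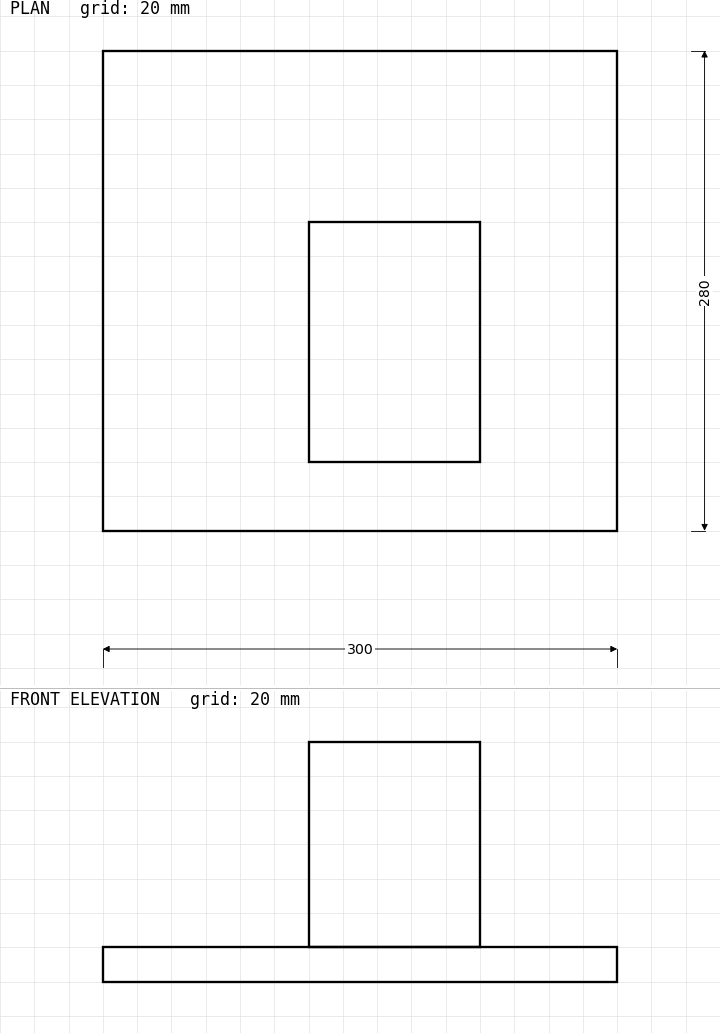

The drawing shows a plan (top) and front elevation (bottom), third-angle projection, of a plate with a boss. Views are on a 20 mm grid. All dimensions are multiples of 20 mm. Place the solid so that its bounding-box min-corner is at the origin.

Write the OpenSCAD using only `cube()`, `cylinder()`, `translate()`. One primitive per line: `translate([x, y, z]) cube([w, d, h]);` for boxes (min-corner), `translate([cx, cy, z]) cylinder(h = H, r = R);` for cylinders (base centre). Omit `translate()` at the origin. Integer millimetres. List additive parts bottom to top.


cube([300, 280, 20]);
translate([120, 40, 20]) cube([100, 140, 120]);


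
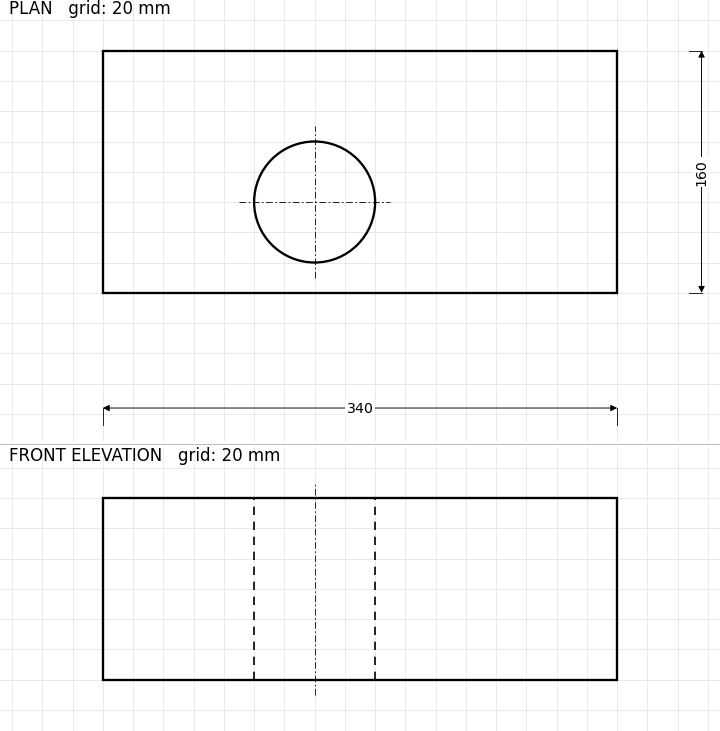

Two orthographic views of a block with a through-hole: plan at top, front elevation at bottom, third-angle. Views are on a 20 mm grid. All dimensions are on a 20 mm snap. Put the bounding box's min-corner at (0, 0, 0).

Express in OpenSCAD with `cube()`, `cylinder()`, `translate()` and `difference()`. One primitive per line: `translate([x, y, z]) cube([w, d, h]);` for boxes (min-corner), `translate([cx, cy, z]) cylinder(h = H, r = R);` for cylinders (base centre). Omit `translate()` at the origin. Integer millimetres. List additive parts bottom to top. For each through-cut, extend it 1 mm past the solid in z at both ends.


difference() {
  cube([340, 160, 120]);
  translate([140, 60, -1]) cylinder(h = 122, r = 40);
}


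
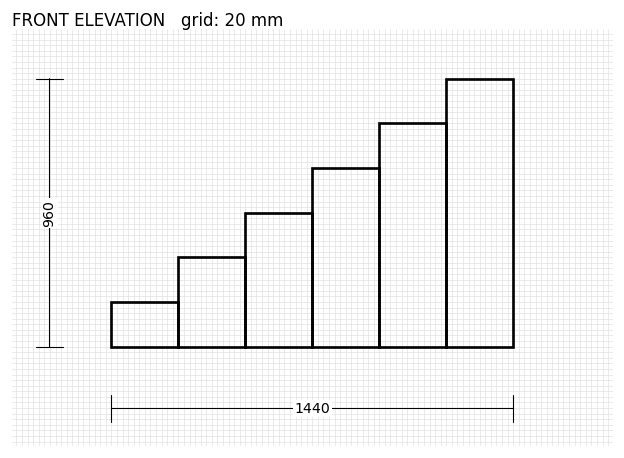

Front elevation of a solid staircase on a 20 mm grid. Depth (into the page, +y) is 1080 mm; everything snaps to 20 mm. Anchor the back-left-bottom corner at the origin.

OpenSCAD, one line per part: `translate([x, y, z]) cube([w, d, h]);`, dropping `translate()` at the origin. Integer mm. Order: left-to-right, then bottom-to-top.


cube([240, 1080, 160]);
translate([240, 0, 0]) cube([240, 1080, 320]);
translate([480, 0, 0]) cube([240, 1080, 480]);
translate([720, 0, 0]) cube([240, 1080, 640]);
translate([960, 0, 0]) cube([240, 1080, 800]);
translate([1200, 0, 0]) cube([240, 1080, 960]);
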